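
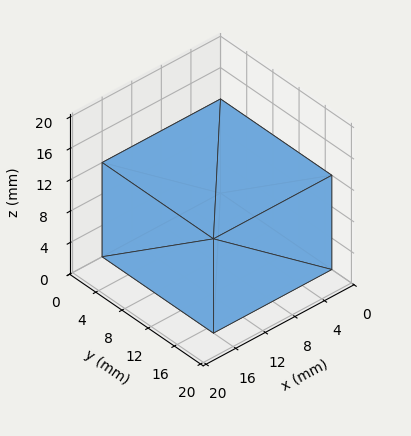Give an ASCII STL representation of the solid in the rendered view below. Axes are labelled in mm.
Reading the render: the shape is a rectangular box, roughly 16 × 17 mm footprint and 12 mm tall (dimensions read to the nearest mm from the axis ticks). For the STL, each face is triangulated and given an outward normal.

solid part
  facet normal 0.0000 0.0000 -1.0000
    outer loop
      vertex 16.0 17.0 0.0
      vertex 16.0 0.0 0.0
      vertex 0.0 0.0 0.0
    endloop
  endfacet
  facet normal 0.0000 0.0000 -1.0000
    outer loop
      vertex 0.0 17.0 0.0
      vertex 16.0 17.0 0.0
      vertex 0.0 0.0 0.0
    endloop
  endfacet
  facet normal 0.0000 0.0000 1.0000
    outer loop
      vertex 0.0 0.0 12.0
      vertex 16.0 0.0 12.0
      vertex 16.0 17.0 12.0
    endloop
  endfacet
  facet normal 0.0000 0.0000 1.0000
    outer loop
      vertex 0.0 0.0 12.0
      vertex 16.0 17.0 12.0
      vertex 0.0 17.0 12.0
    endloop
  endfacet
  facet normal 0.0000 -1.0000 0.0000
    outer loop
      vertex 0.0 0.0 0.0
      vertex 16.0 0.0 0.0
      vertex 16.0 0.0 12.0
    endloop
  endfacet
  facet normal 0.0000 -1.0000 0.0000
    outer loop
      vertex 0.0 0.0 0.0
      vertex 16.0 0.0 12.0
      vertex 0.0 0.0 12.0
    endloop
  endfacet
  facet normal 0.0000 1.0000 0.0000
    outer loop
      vertex 16.0 17.0 12.0
      vertex 16.0 17.0 0.0
      vertex 0.0 17.0 0.0
    endloop
  endfacet
  facet normal 0.0000 1.0000 0.0000
    outer loop
      vertex 0.0 17.0 12.0
      vertex 16.0 17.0 12.0
      vertex 0.0 17.0 0.0
    endloop
  endfacet
  facet normal -1.0000 0.0000 0.0000
    outer loop
      vertex 0.0 17.0 12.0
      vertex 0.0 17.0 0.0
      vertex 0.0 0.0 0.0
    endloop
  endfacet
  facet normal -1.0000 0.0000 0.0000
    outer loop
      vertex 0.0 0.0 12.0
      vertex 0.0 17.0 12.0
      vertex 0.0 0.0 0.0
    endloop
  endfacet
  facet normal 1.0000 0.0000 0.0000
    outer loop
      vertex 16.0 0.0 0.0
      vertex 16.0 17.0 0.0
      vertex 16.0 17.0 12.0
    endloop
  endfacet
  facet normal 1.0000 0.0000 0.0000
    outer loop
      vertex 16.0 0.0 0.0
      vertex 16.0 17.0 12.0
      vertex 16.0 0.0 12.0
    endloop
  endfacet
endsolid part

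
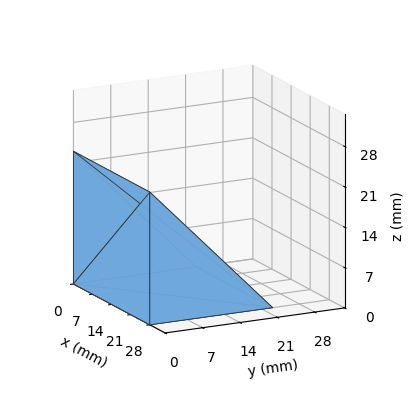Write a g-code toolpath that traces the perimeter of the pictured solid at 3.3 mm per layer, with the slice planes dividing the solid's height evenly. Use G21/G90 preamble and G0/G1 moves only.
Reading the render: the shape is a wedge (ramp): 28 × 23 mm base, rising to 23 mm along the y=0 edge and sloping linearly to z=0 at y=23 (dimensions read to the nearest mm from the axis ticks). For the g-code, the solid's height is divided into equal slices at the stated Δz and each level perimeter traced with G1 moves after a G0 lift.

; perimeter-only toolpath
G21 ; units = mm
G90 ; absolute positioning
G28 ; home
; layer 1
G0 Z3.3
G0 X0.0 Y0.0
G1 X28.0 Y0.0
G1 X28.0 Y19.7
G1 X0.0 Y19.7
G1 X0.0 Y0.0
; layer 2
G0 Z6.6
G0 X0.0 Y0.0
G1 X28.0 Y0.0
G1 X28.0 Y16.4
G1 X0.0 Y16.4
G1 X0.0 Y0.0
; layer 3
G0 Z9.9
G0 X0.0 Y0.0
G1 X28.0 Y0.0
G1 X28.0 Y13.1
G1 X0.0 Y13.1
G1 X0.0 Y0.0
; layer 4
G0 Z13.1
G0 X0.0 Y0.0
G1 X28.0 Y0.0
G1 X28.0 Y9.9
G1 X0.0 Y9.9
G1 X0.0 Y0.0
; layer 5
G0 Z16.4
G0 X0.0 Y0.0
G1 X28.0 Y0.0
G1 X28.0 Y6.6
G1 X0.0 Y6.6
G1 X0.0 Y0.0
; layer 6
G0 Z19.7
G0 X0.0 Y0.0
G1 X28.0 Y0.0
G1 X28.0 Y3.3
G1 X0.0 Y3.3
G1 X0.0 Y0.0
M2 ; end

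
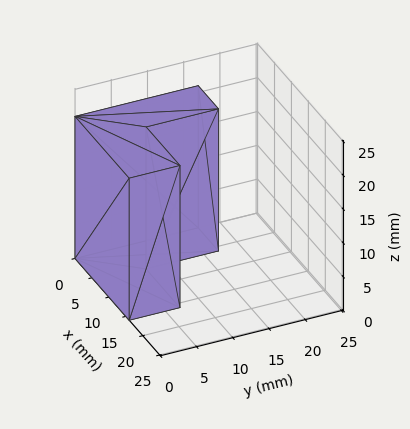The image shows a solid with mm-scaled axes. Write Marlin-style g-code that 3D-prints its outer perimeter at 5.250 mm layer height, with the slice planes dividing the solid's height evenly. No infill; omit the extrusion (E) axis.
Reading the render: the shape is an L-shaped prism: outer 16 × 17 mm, arm thicknesses ≈ 7 mm (horizontal) and 6 mm (vertical), extruded 21 mm in z (dimensions read to the nearest mm from the axis ticks). For the g-code, the solid's height is divided into equal slices at the stated Δz and each level perimeter traced with G1 moves after a G0 lift.

; perimeter-only toolpath
G21 ; units = mm
G90 ; absolute positioning
G28 ; home
; layer 1
G0 Z5.250
G0 X0.000 Y0.000
G1 X16.000 Y0.000
G1 X16.000 Y7.000
G1 X6.000 Y7.000
G1 X6.000 Y17.000
G1 X0.000 Y17.000
G1 X0.000 Y0.000
; layer 2
G0 Z10.500
G0 X0.000 Y0.000
G1 X16.000 Y0.000
G1 X16.000 Y7.000
G1 X6.000 Y7.000
G1 X6.000 Y17.000
G1 X0.000 Y17.000
G1 X0.000 Y0.000
; layer 3
G0 Z15.750
G0 X0.000 Y0.000
G1 X16.000 Y0.000
G1 X16.000 Y7.000
G1 X6.000 Y7.000
G1 X6.000 Y17.000
G1 X0.000 Y17.000
G1 X0.000 Y0.000
; layer 4
G0 Z21.000
G0 X0.000 Y0.000
G1 X16.000 Y0.000
G1 X16.000 Y7.000
G1 X6.000 Y7.000
G1 X6.000 Y17.000
G1 X0.000 Y17.000
G1 X0.000 Y0.000
M2 ; end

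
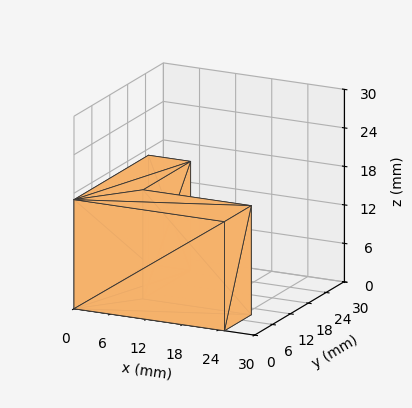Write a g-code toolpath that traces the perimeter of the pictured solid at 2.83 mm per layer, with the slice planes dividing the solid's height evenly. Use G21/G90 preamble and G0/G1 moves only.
Reading the render: the shape is an L-shaped prism: outer 25 × 25 mm, arm thicknesses ≈ 9 mm (horizontal) and 7 mm (vertical), extruded 17 mm in z (dimensions read to the nearest mm from the axis ticks). For the g-code, the solid's height is divided into equal slices at the stated Δz and each level perimeter traced with G1 moves after a G0 lift.

; perimeter-only toolpath
G21 ; units = mm
G90 ; absolute positioning
G28 ; home
; layer 1
G0 Z2.83
G0 X0.00 Y0.00
G1 X25.00 Y0.00
G1 X25.00 Y9.00
G1 X7.00 Y9.00
G1 X7.00 Y25.00
G1 X0.00 Y25.00
G1 X0.00 Y0.00
; layer 2
G0 Z5.67
G0 X0.00 Y0.00
G1 X25.00 Y0.00
G1 X25.00 Y9.00
G1 X7.00 Y9.00
G1 X7.00 Y25.00
G1 X0.00 Y25.00
G1 X0.00 Y0.00
; layer 3
G0 Z8.50
G0 X0.00 Y0.00
G1 X25.00 Y0.00
G1 X25.00 Y9.00
G1 X7.00 Y9.00
G1 X7.00 Y25.00
G1 X0.00 Y25.00
G1 X0.00 Y0.00
; layer 4
G0 Z11.33
G0 X0.00 Y0.00
G1 X25.00 Y0.00
G1 X25.00 Y9.00
G1 X7.00 Y9.00
G1 X7.00 Y25.00
G1 X0.00 Y25.00
G1 X0.00 Y0.00
; layer 5
G0 Z14.17
G0 X0.00 Y0.00
G1 X25.00 Y0.00
G1 X25.00 Y9.00
G1 X7.00 Y9.00
G1 X7.00 Y25.00
G1 X0.00 Y25.00
G1 X0.00 Y0.00
; layer 6
G0 Z17.00
G0 X0.00 Y0.00
G1 X25.00 Y0.00
G1 X25.00 Y9.00
G1 X7.00 Y9.00
G1 X7.00 Y25.00
G1 X0.00 Y25.00
G1 X0.00 Y0.00
M2 ; end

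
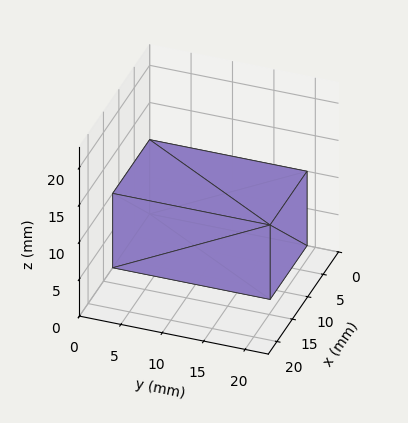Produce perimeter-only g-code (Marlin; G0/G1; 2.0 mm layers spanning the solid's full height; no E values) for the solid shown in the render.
Reading the render: the shape is a rectangular box, roughly 12 × 19 mm footprint and 10 mm tall (dimensions read to the nearest mm from the axis ticks). For the g-code, the solid's height is divided into equal slices at the stated Δz and each level perimeter traced with G1 moves after a G0 lift.

; perimeter-only toolpath
G21 ; units = mm
G90 ; absolute positioning
G28 ; home
; layer 1
G0 Z2.0
G0 X0.0 Y0.0
G1 X12.0 Y0.0
G1 X12.0 Y19.0
G1 X0.0 Y19.0
G1 X0.0 Y0.0
; layer 2
G0 Z4.0
G0 X0.0 Y0.0
G1 X12.0 Y0.0
G1 X12.0 Y19.0
G1 X0.0 Y19.0
G1 X0.0 Y0.0
; layer 3
G0 Z6.0
G0 X0.0 Y0.0
G1 X12.0 Y0.0
G1 X12.0 Y19.0
G1 X0.0 Y19.0
G1 X0.0 Y0.0
; layer 4
G0 Z8.0
G0 X0.0 Y0.0
G1 X12.0 Y0.0
G1 X12.0 Y19.0
G1 X0.0 Y19.0
G1 X0.0 Y0.0
; layer 5
G0 Z10.0
G0 X0.0 Y0.0
G1 X12.0 Y0.0
G1 X12.0 Y19.0
G1 X0.0 Y19.0
G1 X0.0 Y0.0
M2 ; end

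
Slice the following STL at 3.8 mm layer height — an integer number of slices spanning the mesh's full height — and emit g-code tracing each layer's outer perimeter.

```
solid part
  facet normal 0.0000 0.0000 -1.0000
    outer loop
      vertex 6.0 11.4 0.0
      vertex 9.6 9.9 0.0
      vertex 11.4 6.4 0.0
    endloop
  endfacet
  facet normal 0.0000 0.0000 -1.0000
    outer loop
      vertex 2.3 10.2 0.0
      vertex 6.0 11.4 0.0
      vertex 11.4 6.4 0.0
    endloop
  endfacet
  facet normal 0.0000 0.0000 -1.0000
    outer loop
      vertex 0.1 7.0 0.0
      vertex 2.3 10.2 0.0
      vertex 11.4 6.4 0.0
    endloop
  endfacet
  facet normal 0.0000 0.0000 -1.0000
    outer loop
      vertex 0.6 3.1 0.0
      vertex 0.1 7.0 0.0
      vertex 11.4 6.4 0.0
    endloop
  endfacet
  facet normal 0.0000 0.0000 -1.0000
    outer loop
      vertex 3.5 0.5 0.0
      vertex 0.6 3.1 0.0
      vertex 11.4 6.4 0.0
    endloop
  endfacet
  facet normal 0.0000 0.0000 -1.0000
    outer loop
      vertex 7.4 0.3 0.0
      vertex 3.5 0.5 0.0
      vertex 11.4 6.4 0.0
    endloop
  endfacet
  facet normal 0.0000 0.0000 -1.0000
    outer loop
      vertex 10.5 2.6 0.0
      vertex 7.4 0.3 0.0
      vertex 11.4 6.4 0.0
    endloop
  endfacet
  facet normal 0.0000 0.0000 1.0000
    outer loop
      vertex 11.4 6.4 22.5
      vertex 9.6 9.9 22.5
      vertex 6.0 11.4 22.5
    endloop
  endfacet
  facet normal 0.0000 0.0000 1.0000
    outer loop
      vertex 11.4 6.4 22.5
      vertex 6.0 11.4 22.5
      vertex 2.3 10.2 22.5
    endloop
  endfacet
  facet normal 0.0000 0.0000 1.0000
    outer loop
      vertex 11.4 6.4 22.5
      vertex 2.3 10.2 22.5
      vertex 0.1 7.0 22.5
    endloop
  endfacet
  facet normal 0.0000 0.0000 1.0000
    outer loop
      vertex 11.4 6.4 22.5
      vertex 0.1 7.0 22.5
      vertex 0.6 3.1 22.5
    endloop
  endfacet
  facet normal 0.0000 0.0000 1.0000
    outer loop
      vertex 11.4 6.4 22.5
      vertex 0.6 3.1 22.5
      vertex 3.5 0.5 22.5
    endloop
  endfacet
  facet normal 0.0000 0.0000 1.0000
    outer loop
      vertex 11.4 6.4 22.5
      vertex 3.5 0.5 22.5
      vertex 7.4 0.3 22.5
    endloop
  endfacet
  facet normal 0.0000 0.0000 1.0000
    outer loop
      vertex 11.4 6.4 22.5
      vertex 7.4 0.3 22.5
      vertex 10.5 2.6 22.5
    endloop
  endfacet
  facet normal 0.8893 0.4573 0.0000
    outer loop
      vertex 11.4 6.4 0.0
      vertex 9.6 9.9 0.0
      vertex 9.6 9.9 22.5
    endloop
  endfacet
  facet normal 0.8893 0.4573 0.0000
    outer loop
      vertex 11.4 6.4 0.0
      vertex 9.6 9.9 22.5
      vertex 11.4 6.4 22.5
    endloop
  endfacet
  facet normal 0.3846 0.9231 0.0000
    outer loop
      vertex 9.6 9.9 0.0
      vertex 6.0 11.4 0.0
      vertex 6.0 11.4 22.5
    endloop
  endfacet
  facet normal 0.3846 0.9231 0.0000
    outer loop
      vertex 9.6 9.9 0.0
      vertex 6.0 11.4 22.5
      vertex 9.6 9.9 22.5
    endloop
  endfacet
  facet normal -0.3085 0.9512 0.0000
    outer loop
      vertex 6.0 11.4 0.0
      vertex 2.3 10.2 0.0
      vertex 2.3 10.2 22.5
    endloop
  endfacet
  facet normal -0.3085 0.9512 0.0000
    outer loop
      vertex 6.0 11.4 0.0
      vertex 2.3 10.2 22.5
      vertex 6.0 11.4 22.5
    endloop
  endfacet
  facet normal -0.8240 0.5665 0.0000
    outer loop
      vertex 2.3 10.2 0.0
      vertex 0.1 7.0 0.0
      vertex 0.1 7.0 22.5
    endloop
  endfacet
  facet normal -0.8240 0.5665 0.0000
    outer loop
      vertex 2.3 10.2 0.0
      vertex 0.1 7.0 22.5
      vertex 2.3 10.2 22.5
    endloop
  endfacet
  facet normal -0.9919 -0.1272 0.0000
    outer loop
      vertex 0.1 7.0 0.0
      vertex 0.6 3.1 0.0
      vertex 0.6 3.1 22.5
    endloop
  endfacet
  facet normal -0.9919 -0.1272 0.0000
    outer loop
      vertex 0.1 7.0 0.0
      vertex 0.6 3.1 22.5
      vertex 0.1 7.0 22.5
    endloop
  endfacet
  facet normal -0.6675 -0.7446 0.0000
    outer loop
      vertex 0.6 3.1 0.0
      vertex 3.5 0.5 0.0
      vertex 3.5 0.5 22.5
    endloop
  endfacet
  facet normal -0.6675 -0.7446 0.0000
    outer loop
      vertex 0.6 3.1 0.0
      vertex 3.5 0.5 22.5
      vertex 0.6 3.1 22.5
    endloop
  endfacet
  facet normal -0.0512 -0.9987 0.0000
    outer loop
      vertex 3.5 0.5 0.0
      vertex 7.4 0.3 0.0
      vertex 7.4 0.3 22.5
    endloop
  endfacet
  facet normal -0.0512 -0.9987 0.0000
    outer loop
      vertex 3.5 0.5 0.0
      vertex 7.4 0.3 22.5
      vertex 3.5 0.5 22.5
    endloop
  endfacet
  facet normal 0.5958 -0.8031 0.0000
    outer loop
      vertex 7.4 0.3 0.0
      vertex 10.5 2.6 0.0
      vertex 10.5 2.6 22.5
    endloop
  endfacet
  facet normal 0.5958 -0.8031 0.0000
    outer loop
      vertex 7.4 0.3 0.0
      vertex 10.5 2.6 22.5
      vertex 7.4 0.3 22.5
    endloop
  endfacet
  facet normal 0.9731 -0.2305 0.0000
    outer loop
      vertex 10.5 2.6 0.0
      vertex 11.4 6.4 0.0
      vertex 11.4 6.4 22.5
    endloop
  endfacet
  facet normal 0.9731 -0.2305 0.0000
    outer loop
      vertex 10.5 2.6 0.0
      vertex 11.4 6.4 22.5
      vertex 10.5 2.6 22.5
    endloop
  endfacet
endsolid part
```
; perimeter-only toolpath
G21 ; units = mm
G90 ; absolute positioning
G28 ; home
; layer 1
G0 Z3.8
G0 X11.4 Y6.4
G1 X9.6 Y9.9
G1 X6.0 Y11.4
G1 X2.3 Y10.2
G1 X0.1 Y7.0
G1 X0.6 Y3.1
G1 X3.5 Y0.5
G1 X7.4 Y0.3
G1 X10.5 Y2.6
G1 X11.4 Y6.4
; layer 2
G0 Z7.5
G0 X11.4 Y6.4
G1 X9.6 Y9.9
G1 X6.0 Y11.4
G1 X2.3 Y10.2
G1 X0.1 Y7.0
G1 X0.6 Y3.1
G1 X3.5 Y0.5
G1 X7.4 Y0.3
G1 X10.5 Y2.6
G1 X11.4 Y6.4
; layer 3
G0 Z11.2
G0 X11.4 Y6.4
G1 X9.6 Y9.9
G1 X6.0 Y11.4
G1 X2.3 Y10.2
G1 X0.1 Y7.0
G1 X0.6 Y3.1
G1 X3.5 Y0.5
G1 X7.4 Y0.3
G1 X10.5 Y2.6
G1 X11.4 Y6.4
; layer 4
G0 Z15.0
G0 X11.4 Y6.4
G1 X9.6 Y9.9
G1 X6.0 Y11.4
G1 X2.3 Y10.2
G1 X0.1 Y7.0
G1 X0.6 Y3.1
G1 X3.5 Y0.5
G1 X7.4 Y0.3
G1 X10.5 Y2.6
G1 X11.4 Y6.4
; layer 5
G0 Z18.8
G0 X11.4 Y6.4
G1 X9.6 Y9.9
G1 X6.0 Y11.4
G1 X2.3 Y10.2
G1 X0.1 Y7.0
G1 X0.6 Y3.1
G1 X3.5 Y0.5
G1 X7.4 Y0.3
G1 X10.5 Y2.6
G1 X11.4 Y6.4
; layer 6
G0 Z22.5
G0 X11.4 Y6.4
G1 X9.6 Y9.9
G1 X6.0 Y11.4
G1 X2.3 Y10.2
G1 X0.1 Y7.0
G1 X0.6 Y3.1
G1 X3.5 Y0.5
G1 X7.4 Y0.3
G1 X10.5 Y2.6
G1 X11.4 Y6.4
M2 ; end

The solid is a regular 9-sided prism (a cylinder approximated with 9 flat sides), circumscribed radius ≈ 5.7 mm, height ≈ 22.5 mm. Slicing at Δz = 3.8 mm — 6 equal slices spanning the solid's height, so layer i sits at z = i·h/6 — gives 6 non-empty perimeters. Each is a 9-segment closed polygon; G0 lifts to the layer z and rapids to the start vertex, then G1 traces the edges.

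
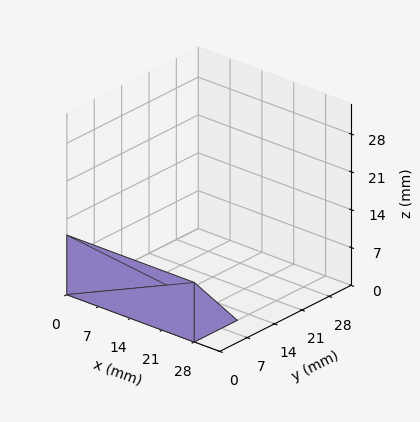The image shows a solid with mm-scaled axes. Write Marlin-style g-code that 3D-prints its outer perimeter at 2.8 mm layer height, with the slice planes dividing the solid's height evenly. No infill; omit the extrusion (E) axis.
Reading the render: the shape is a wedge (ramp): 28 × 11 mm base, rising to 11 mm along the y=0 edge and sloping linearly to z=0 at y=11 (dimensions read to the nearest mm from the axis ticks). For the g-code, the solid's height is divided into equal slices at the stated Δz and each level perimeter traced with G1 moves after a G0 lift.

; perimeter-only toolpath
G21 ; units = mm
G90 ; absolute positioning
G28 ; home
; layer 1
G0 Z2.8
G0 X0.0 Y0.0
G1 X28.0 Y0.0
G1 X28.0 Y8.2
G1 X0.0 Y8.2
G1 X0.0 Y0.0
; layer 2
G0 Z5.5
G0 X0.0 Y0.0
G1 X28.0 Y0.0
G1 X28.0 Y5.5
G1 X0.0 Y5.5
G1 X0.0 Y0.0
; layer 3
G0 Z8.2
G0 X0.0 Y0.0
G1 X28.0 Y0.0
G1 X28.0 Y2.8
G1 X0.0 Y2.8
G1 X0.0 Y0.0
M2 ; end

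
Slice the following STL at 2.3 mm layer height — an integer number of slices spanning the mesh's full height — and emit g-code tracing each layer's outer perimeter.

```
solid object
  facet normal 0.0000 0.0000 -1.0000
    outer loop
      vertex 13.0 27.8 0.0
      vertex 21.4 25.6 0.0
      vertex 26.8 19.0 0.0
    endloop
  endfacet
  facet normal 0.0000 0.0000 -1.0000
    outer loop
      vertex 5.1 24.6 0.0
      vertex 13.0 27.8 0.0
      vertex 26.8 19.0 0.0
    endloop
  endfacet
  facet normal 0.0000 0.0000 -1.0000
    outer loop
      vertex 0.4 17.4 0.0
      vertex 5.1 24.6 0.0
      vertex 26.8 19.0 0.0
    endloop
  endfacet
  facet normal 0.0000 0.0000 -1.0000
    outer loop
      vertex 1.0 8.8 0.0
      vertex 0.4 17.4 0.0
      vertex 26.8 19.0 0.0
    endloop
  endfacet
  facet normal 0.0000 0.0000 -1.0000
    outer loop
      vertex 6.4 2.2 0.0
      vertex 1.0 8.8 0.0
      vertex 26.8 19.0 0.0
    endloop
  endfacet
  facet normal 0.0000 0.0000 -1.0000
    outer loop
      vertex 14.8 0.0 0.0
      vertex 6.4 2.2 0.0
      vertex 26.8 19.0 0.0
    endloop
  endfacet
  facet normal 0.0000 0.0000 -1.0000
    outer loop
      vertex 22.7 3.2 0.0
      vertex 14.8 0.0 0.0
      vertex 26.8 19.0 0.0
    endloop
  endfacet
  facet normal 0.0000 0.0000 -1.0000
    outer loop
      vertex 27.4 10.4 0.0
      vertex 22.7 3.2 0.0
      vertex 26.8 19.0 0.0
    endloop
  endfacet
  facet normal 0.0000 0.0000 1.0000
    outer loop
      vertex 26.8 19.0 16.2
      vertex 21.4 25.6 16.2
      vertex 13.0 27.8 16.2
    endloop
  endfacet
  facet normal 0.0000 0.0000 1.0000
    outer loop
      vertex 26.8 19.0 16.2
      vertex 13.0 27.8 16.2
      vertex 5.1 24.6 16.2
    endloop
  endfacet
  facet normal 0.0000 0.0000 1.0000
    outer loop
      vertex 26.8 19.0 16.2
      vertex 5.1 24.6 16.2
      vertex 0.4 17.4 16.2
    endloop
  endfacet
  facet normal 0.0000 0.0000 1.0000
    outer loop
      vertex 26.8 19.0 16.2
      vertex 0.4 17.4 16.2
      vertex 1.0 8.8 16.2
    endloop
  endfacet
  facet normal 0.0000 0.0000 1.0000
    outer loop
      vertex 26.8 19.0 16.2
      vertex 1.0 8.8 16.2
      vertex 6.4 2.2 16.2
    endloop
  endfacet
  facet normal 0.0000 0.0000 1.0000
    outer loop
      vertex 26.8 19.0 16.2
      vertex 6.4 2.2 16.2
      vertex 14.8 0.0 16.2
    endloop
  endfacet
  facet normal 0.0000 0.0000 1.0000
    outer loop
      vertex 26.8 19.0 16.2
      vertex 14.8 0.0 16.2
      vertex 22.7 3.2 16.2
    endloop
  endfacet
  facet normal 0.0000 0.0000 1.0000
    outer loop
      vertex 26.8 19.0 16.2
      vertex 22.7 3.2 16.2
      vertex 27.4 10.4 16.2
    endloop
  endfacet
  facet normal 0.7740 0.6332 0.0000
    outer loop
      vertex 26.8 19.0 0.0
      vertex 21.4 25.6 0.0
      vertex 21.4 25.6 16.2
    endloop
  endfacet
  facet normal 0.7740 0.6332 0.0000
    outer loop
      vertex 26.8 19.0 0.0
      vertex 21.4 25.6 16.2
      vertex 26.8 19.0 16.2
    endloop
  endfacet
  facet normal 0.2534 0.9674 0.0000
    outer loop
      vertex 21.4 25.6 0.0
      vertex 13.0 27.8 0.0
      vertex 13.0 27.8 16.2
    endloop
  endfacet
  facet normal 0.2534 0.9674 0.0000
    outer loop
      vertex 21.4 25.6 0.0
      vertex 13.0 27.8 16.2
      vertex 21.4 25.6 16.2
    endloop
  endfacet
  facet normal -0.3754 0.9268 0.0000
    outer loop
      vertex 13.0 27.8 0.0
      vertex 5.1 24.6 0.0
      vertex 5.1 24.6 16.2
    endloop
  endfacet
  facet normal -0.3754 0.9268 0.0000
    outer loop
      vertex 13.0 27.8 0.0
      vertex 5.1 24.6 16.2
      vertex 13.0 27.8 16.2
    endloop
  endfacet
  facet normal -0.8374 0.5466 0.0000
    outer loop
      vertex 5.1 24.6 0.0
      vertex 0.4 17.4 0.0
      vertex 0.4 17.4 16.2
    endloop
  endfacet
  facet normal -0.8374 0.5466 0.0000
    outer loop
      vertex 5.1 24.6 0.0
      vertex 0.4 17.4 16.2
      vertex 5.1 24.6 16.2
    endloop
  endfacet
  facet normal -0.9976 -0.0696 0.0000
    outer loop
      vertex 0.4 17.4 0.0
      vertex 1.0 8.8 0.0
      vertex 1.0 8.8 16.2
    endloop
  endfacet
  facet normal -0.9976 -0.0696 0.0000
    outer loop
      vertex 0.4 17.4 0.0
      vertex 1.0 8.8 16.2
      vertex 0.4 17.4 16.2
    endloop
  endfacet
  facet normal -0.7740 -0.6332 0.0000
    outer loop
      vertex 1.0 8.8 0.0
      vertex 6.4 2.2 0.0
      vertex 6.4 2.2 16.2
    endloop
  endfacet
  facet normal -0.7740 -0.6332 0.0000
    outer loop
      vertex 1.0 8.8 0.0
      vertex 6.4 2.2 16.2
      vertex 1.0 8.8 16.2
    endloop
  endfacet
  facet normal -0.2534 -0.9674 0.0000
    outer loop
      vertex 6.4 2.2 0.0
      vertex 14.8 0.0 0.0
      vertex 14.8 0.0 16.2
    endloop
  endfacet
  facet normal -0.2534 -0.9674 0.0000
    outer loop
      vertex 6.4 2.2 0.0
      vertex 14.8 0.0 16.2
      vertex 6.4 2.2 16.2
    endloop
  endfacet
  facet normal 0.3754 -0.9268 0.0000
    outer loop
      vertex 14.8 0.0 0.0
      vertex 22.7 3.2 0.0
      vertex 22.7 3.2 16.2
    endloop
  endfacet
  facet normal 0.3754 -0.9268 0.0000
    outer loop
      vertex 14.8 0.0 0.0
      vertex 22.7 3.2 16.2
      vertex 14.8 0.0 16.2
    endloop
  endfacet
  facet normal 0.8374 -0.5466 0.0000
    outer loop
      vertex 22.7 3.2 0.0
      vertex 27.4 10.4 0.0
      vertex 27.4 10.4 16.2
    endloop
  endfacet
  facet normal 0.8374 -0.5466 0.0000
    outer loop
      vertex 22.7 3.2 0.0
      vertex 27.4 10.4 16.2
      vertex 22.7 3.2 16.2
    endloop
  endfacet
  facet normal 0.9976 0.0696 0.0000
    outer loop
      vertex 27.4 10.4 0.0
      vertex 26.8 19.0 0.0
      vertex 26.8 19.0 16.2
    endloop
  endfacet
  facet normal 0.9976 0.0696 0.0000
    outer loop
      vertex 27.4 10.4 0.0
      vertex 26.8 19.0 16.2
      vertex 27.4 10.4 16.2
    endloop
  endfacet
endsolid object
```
; perimeter-only toolpath
G21 ; units = mm
G90 ; absolute positioning
G28 ; home
; layer 1
G0 Z2.3
G0 X26.8 Y19.0
G1 X21.4 Y25.6
G1 X13.0 Y27.8
G1 X5.1 Y24.6
G1 X0.4 Y17.4
G1 X1.0 Y8.8
G1 X6.4 Y2.2
G1 X14.8 Y0.0
G1 X22.7 Y3.2
G1 X27.4 Y10.4
G1 X26.8 Y19.0
; layer 2
G0 Z4.6
G0 X26.8 Y19.0
G1 X21.4 Y25.6
G1 X13.0 Y27.8
G1 X5.1 Y24.6
G1 X0.4 Y17.4
G1 X1.0 Y8.8
G1 X6.4 Y2.2
G1 X14.8 Y0.0
G1 X22.7 Y3.2
G1 X27.4 Y10.4
G1 X26.8 Y19.0
; layer 3
G0 Z6.9
G0 X26.8 Y19.0
G1 X21.4 Y25.6
G1 X13.0 Y27.8
G1 X5.1 Y24.6
G1 X0.4 Y17.4
G1 X1.0 Y8.8
G1 X6.4 Y2.2
G1 X14.8 Y0.0
G1 X22.7 Y3.2
G1 X27.4 Y10.4
G1 X26.8 Y19.0
; layer 4
G0 Z9.3
G0 X26.8 Y19.0
G1 X21.4 Y25.6
G1 X13.0 Y27.8
G1 X5.1 Y24.6
G1 X0.4 Y17.4
G1 X1.0 Y8.8
G1 X6.4 Y2.2
G1 X14.8 Y0.0
G1 X22.7 Y3.2
G1 X27.4 Y10.4
G1 X26.8 Y19.0
; layer 5
G0 Z11.6
G0 X26.8 Y19.0
G1 X21.4 Y25.6
G1 X13.0 Y27.8
G1 X5.1 Y24.6
G1 X0.4 Y17.4
G1 X1.0 Y8.8
G1 X6.4 Y2.2
G1 X14.8 Y0.0
G1 X22.7 Y3.2
G1 X27.4 Y10.4
G1 X26.8 Y19.0
; layer 6
G0 Z13.9
G0 X26.8 Y19.0
G1 X21.4 Y25.6
G1 X13.0 Y27.8
G1 X5.1 Y24.6
G1 X0.4 Y17.4
G1 X1.0 Y8.8
G1 X6.4 Y2.2
G1 X14.8 Y0.0
G1 X22.7 Y3.2
G1 X27.4 Y10.4
G1 X26.8 Y19.0
; layer 7
G0 Z16.2
G0 X26.8 Y19.0
G1 X21.4 Y25.6
G1 X13.0 Y27.8
G1 X5.1 Y24.6
G1 X0.4 Y17.4
G1 X1.0 Y8.8
G1 X6.4 Y2.2
G1 X14.8 Y0.0
G1 X22.7 Y3.2
G1 X27.4 Y10.4
G1 X26.8 Y19.0
M2 ; end

The solid is a regular 10-sided prism (a cylinder approximated with 10 flat sides), circumscribed radius ≈ 13.9 mm, height ≈ 16.2 mm. Slicing at Δz = 2.3 mm — 7 equal slices spanning the solid's height, so layer i sits at z = i·h/7 — gives 7 non-empty perimeters. Each is a 10-segment closed polygon; G0 lifts to the layer z and rapids to the start vertex, then G1 traces the edges.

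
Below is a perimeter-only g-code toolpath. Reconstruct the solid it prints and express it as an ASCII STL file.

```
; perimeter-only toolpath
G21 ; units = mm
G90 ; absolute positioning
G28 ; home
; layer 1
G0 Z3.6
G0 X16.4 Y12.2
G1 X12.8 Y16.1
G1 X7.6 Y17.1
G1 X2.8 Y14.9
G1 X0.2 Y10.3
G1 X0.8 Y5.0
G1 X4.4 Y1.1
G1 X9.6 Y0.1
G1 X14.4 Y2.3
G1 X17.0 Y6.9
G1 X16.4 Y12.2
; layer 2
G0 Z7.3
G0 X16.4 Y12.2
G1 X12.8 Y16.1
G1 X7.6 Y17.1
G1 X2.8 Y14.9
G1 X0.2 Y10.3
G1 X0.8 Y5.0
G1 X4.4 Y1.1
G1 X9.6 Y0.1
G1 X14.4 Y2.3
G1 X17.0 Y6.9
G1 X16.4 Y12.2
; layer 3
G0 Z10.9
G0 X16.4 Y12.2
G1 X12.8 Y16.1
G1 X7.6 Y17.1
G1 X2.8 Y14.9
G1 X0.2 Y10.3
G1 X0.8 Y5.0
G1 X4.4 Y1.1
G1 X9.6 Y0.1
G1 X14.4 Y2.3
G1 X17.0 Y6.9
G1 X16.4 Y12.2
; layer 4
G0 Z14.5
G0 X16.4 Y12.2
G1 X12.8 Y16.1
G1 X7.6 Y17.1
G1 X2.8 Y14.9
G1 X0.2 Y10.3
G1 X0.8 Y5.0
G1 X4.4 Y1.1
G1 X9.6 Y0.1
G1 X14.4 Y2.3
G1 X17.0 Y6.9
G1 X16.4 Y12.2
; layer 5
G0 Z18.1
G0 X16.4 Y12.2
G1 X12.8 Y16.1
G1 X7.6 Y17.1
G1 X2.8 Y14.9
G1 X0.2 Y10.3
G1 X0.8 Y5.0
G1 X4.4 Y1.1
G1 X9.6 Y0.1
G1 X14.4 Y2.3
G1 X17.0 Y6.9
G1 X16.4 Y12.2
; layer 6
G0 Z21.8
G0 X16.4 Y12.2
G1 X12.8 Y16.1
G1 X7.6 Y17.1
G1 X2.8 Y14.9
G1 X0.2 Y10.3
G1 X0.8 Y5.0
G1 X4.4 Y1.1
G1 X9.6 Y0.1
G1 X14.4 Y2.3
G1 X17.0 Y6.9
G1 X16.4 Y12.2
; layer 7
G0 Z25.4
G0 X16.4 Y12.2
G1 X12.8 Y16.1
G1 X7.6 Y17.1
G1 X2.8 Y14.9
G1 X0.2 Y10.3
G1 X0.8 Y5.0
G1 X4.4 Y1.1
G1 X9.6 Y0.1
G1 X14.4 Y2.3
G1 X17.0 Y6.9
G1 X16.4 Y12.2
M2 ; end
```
solid part
  facet normal 0.0000 0.0000 -1.0000
    outer loop
      vertex 7.6 17.1 0.0
      vertex 12.8 16.1 0.0
      vertex 16.4 12.2 0.0
    endloop
  endfacet
  facet normal 0.0000 0.0000 -1.0000
    outer loop
      vertex 2.8 14.9 0.0
      vertex 7.6 17.1 0.0
      vertex 16.4 12.2 0.0
    endloop
  endfacet
  facet normal 0.0000 0.0000 -1.0000
    outer loop
      vertex 0.2 10.3 0.0
      vertex 2.8 14.9 0.0
      vertex 16.4 12.2 0.0
    endloop
  endfacet
  facet normal 0.0000 0.0000 -1.0000
    outer loop
      vertex 0.8 5.0 0.0
      vertex 0.2 10.3 0.0
      vertex 16.4 12.2 0.0
    endloop
  endfacet
  facet normal 0.0000 0.0000 -1.0000
    outer loop
      vertex 4.4 1.1 0.0
      vertex 0.8 5.0 0.0
      vertex 16.4 12.2 0.0
    endloop
  endfacet
  facet normal 0.0000 0.0000 -1.0000
    outer loop
      vertex 9.6 0.1 0.0
      vertex 4.4 1.1 0.0
      vertex 16.4 12.2 0.0
    endloop
  endfacet
  facet normal 0.0000 0.0000 -1.0000
    outer loop
      vertex 14.4 2.3 0.0
      vertex 9.6 0.1 0.0
      vertex 16.4 12.2 0.0
    endloop
  endfacet
  facet normal 0.0000 0.0000 -1.0000
    outer loop
      vertex 17.0 6.9 0.0
      vertex 14.4 2.3 0.0
      vertex 16.4 12.2 0.0
    endloop
  endfacet
  facet normal 0.0000 0.0000 1.0000
    outer loop
      vertex 16.4 12.2 25.4
      vertex 12.8 16.1 25.4
      vertex 7.6 17.1 25.4
    endloop
  endfacet
  facet normal 0.0000 0.0000 1.0000
    outer loop
      vertex 16.4 12.2 25.4
      vertex 7.6 17.1 25.4
      vertex 2.8 14.9 25.4
    endloop
  endfacet
  facet normal 0.0000 0.0000 1.0000
    outer loop
      vertex 16.4 12.2 25.4
      vertex 2.8 14.9 25.4
      vertex 0.2 10.3 25.4
    endloop
  endfacet
  facet normal 0.0000 0.0000 1.0000
    outer loop
      vertex 16.4 12.2 25.4
      vertex 0.2 10.3 25.4
      vertex 0.8 5.0 25.4
    endloop
  endfacet
  facet normal 0.0000 0.0000 1.0000
    outer loop
      vertex 16.4 12.2 25.4
      vertex 0.8 5.0 25.4
      vertex 4.4 1.1 25.4
    endloop
  endfacet
  facet normal 0.0000 0.0000 1.0000
    outer loop
      vertex 16.4 12.2 25.4
      vertex 4.4 1.1 25.4
      vertex 9.6 0.1 25.4
    endloop
  endfacet
  facet normal 0.0000 0.0000 1.0000
    outer loop
      vertex 16.4 12.2 25.4
      vertex 9.6 0.1 25.4
      vertex 14.4 2.3 25.4
    endloop
  endfacet
  facet normal 0.0000 0.0000 1.0000
    outer loop
      vertex 16.4 12.2 25.4
      vertex 14.4 2.3 25.4
      vertex 17.0 6.9 25.4
    endloop
  endfacet
  facet normal 0.7348 0.6783 0.0000
    outer loop
      vertex 16.4 12.2 0.0
      vertex 12.8 16.1 0.0
      vertex 12.8 16.1 25.4
    endloop
  endfacet
  facet normal 0.7348 0.6783 0.0000
    outer loop
      vertex 16.4 12.2 0.0
      vertex 12.8 16.1 25.4
      vertex 16.4 12.2 25.4
    endloop
  endfacet
  facet normal 0.1888 0.9820 0.0000
    outer loop
      vertex 12.8 16.1 0.0
      vertex 7.6 17.1 0.0
      vertex 7.6 17.1 25.4
    endloop
  endfacet
  facet normal 0.1888 0.9820 0.0000
    outer loop
      vertex 12.8 16.1 0.0
      vertex 7.6 17.1 25.4
      vertex 12.8 16.1 25.4
    endloop
  endfacet
  facet normal -0.4167 0.9091 0.0000
    outer loop
      vertex 7.6 17.1 0.0
      vertex 2.8 14.9 0.0
      vertex 2.8 14.9 25.4
    endloop
  endfacet
  facet normal -0.4167 0.9091 0.0000
    outer loop
      vertex 7.6 17.1 0.0
      vertex 2.8 14.9 25.4
      vertex 7.6 17.1 25.4
    endloop
  endfacet
  facet normal -0.8706 0.4921 0.0000
    outer loop
      vertex 2.8 14.9 0.0
      vertex 0.2 10.3 0.0
      vertex 0.2 10.3 25.4
    endloop
  endfacet
  facet normal -0.8706 0.4921 0.0000
    outer loop
      vertex 2.8 14.9 0.0
      vertex 0.2 10.3 25.4
      vertex 2.8 14.9 25.4
    endloop
  endfacet
  facet normal -0.9937 -0.1125 0.0000
    outer loop
      vertex 0.2 10.3 0.0
      vertex 0.8 5.0 0.0
      vertex 0.8 5.0 25.4
    endloop
  endfacet
  facet normal -0.9937 -0.1125 0.0000
    outer loop
      vertex 0.2 10.3 0.0
      vertex 0.8 5.0 25.4
      vertex 0.2 10.3 25.4
    endloop
  endfacet
  facet normal -0.7348 -0.6783 0.0000
    outer loop
      vertex 0.8 5.0 0.0
      vertex 4.4 1.1 0.0
      vertex 4.4 1.1 25.4
    endloop
  endfacet
  facet normal -0.7348 -0.6783 0.0000
    outer loop
      vertex 0.8 5.0 0.0
      vertex 4.4 1.1 25.4
      vertex 0.8 5.0 25.4
    endloop
  endfacet
  facet normal -0.1888 -0.9820 0.0000
    outer loop
      vertex 4.4 1.1 0.0
      vertex 9.6 0.1 0.0
      vertex 9.6 0.1 25.4
    endloop
  endfacet
  facet normal -0.1888 -0.9820 0.0000
    outer loop
      vertex 4.4 1.1 0.0
      vertex 9.6 0.1 25.4
      vertex 4.4 1.1 25.4
    endloop
  endfacet
  facet normal 0.4167 -0.9091 0.0000
    outer loop
      vertex 9.6 0.1 0.0
      vertex 14.4 2.3 0.0
      vertex 14.4 2.3 25.4
    endloop
  endfacet
  facet normal 0.4167 -0.9091 0.0000
    outer loop
      vertex 9.6 0.1 0.0
      vertex 14.4 2.3 25.4
      vertex 9.6 0.1 25.4
    endloop
  endfacet
  facet normal 0.8706 -0.4921 0.0000
    outer loop
      vertex 14.4 2.3 0.0
      vertex 17.0 6.9 0.0
      vertex 17.0 6.9 25.4
    endloop
  endfacet
  facet normal 0.8706 -0.4921 0.0000
    outer loop
      vertex 14.4 2.3 0.0
      vertex 17.0 6.9 25.4
      vertex 14.4 2.3 25.4
    endloop
  endfacet
  facet normal 0.9937 0.1125 0.0000
    outer loop
      vertex 17.0 6.9 0.0
      vertex 16.4 12.2 0.0
      vertex 16.4 12.2 25.4
    endloop
  endfacet
  facet normal 0.9937 0.1125 0.0000
    outer loop
      vertex 17.0 6.9 0.0
      vertex 16.4 12.2 25.4
      vertex 17.0 6.9 25.4
    endloop
  endfacet
endsolid part

The G0 Z moves step by Δz≈3.6 mm. Every layer's G1 loop is the same polygon, so the solid is a straight extrusion of it from z=0 to z≈25.4. Closing with flat bottom and top caps and triangulating gives 36 facets — a regular 10-sided prism (a cylinder approximated with 10 flat sides), circumscribed radius ≈ 8.6 mm, height ≈ 25.4 mm.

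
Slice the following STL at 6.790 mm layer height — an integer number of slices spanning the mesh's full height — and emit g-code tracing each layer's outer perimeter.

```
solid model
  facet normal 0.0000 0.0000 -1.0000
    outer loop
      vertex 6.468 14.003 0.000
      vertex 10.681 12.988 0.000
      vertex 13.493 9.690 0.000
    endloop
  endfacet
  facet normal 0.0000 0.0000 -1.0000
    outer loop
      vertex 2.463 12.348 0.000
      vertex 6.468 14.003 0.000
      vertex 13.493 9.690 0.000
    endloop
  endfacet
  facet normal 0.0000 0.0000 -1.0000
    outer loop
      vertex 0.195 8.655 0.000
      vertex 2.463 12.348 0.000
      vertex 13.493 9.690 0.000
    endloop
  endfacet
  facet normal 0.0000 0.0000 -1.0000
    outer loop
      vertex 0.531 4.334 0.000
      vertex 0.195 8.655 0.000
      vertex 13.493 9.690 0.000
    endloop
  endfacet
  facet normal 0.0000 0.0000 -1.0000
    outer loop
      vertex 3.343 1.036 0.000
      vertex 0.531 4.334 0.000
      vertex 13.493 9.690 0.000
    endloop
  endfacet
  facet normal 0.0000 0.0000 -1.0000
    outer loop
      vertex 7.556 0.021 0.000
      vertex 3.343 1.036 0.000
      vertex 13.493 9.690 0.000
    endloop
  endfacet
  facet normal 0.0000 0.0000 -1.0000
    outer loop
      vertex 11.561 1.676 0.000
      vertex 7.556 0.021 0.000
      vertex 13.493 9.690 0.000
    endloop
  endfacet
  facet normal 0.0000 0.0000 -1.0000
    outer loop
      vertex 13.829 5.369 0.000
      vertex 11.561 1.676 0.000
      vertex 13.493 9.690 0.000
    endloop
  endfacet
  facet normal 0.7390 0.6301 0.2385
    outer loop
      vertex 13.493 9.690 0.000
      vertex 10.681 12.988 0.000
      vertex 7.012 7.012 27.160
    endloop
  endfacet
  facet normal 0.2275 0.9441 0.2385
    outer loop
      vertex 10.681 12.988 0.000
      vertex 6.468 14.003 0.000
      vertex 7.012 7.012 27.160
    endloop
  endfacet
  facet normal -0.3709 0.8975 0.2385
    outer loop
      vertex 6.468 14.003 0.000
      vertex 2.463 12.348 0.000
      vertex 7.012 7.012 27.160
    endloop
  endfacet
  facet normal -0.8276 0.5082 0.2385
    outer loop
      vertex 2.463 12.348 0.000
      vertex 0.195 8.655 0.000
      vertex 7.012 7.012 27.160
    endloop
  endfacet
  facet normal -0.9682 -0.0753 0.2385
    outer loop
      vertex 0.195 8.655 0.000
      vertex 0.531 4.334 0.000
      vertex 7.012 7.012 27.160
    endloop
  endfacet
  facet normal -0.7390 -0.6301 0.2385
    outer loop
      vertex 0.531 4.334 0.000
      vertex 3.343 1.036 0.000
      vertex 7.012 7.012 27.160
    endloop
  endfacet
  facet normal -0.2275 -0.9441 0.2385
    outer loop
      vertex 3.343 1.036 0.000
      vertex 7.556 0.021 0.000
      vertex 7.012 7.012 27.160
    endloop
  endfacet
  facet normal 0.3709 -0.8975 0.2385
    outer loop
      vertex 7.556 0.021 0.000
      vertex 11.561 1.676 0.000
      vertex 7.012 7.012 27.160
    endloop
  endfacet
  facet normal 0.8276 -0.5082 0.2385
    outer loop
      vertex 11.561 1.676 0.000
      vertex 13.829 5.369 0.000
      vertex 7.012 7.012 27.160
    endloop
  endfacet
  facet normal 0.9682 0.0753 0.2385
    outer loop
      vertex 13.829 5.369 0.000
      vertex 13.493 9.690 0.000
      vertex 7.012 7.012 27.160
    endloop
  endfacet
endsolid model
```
; perimeter-only toolpath
G21 ; units = mm
G90 ; absolute positioning
G28 ; home
; layer 1
G0 Z6.790
G0 X11.873 Y9.021
G1 X9.764 Y11.494
G1 X6.604 Y12.255
G1 X3.600 Y11.014
G1 X1.899 Y8.244
G1 X2.151 Y5.003
G1 X4.260 Y2.530
G1 X7.420 Y1.769
G1 X10.424 Y3.010
G1 X12.125 Y5.780
G1 X11.873 Y9.021
; layer 2
G0 Z13.580
G0 X10.252 Y8.351
G1 X8.846 Y10.000
G1 X6.740 Y10.508
G1 X4.737 Y9.680
G1 X3.603 Y7.833
G1 X3.771 Y5.673
G1 X5.178 Y4.024
G1 X7.284 Y3.516
G1 X9.287 Y4.344
G1 X10.421 Y6.191
G1 X10.252 Y8.351
; layer 3
G0 Z20.370
G0 X8.632 Y7.681
G1 X7.929 Y8.506
G1 X6.876 Y8.760
G1 X5.875 Y8.346
G1 X5.308 Y7.423
G1 X5.392 Y6.342
G1 X6.095 Y5.518
G1 X7.148 Y5.264
G1 X8.149 Y5.678
G1 X8.716 Y6.601
G1 X8.632 Y7.681
M2 ; end

The solid is a regular 10-sided pyramid, base circumscribed radius ≈ 7.01 mm, apex at z ≈ 27.2 mm. Slicing at Δz = 6.790 mm — 4 equal slices spanning the solid's height, so layer i sits at z = i·h/4 — gives 3 non-empty perimeters. Each is a 10-segment closed polygon; G0 lifts to the layer z and rapids to the start vertex, then G1 traces the edges. The cross-section shrinks linearly with z (the slice at the apex is degenerate and omitted).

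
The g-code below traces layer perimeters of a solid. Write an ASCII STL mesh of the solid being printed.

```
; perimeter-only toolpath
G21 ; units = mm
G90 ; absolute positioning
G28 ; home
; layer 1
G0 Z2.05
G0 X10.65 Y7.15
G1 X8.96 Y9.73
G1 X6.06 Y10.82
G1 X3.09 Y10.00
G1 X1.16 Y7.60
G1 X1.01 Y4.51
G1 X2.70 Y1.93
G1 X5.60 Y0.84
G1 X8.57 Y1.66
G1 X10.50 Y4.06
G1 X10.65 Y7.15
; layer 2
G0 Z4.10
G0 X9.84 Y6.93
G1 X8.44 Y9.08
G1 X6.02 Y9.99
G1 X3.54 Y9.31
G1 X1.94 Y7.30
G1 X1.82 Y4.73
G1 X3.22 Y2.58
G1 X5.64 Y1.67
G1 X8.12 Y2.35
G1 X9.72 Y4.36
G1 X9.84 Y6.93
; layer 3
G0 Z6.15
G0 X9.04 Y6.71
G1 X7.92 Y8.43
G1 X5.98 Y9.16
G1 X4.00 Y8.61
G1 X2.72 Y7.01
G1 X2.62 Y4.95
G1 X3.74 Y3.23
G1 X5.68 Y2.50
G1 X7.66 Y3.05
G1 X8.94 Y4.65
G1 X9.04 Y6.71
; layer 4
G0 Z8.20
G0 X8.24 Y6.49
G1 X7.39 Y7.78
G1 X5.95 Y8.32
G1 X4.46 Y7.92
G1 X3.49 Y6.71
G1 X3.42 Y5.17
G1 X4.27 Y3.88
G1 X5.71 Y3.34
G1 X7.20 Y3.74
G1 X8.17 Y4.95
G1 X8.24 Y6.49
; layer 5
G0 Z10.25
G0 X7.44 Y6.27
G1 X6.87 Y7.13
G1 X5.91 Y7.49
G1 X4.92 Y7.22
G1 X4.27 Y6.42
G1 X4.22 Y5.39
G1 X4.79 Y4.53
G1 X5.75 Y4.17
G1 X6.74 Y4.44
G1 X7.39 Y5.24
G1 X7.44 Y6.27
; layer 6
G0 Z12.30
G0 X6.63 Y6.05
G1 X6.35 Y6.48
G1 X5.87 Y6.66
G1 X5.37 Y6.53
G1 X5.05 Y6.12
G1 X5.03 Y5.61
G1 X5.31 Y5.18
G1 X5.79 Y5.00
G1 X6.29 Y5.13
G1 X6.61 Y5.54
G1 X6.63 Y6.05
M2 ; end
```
solid part
  facet normal 0.0000 0.0000 -1.0000
    outer loop
      vertex 6.10 11.65 0.00
      vertex 9.48 10.38 0.00
      vertex 11.45 7.37 0.00
    endloop
  endfacet
  facet normal 0.0000 0.0000 -1.0000
    outer loop
      vertex 2.63 10.70 0.00
      vertex 6.10 11.65 0.00
      vertex 11.45 7.37 0.00
    endloop
  endfacet
  facet normal 0.0000 0.0000 -1.0000
    outer loop
      vertex 0.38 7.89 0.00
      vertex 2.63 10.70 0.00
      vertex 11.45 7.37 0.00
    endloop
  endfacet
  facet normal 0.0000 0.0000 -1.0000
    outer loop
      vertex 0.21 4.29 0.00
      vertex 0.38 7.89 0.00
      vertex 11.45 7.37 0.00
    endloop
  endfacet
  facet normal 0.0000 0.0000 -1.0000
    outer loop
      vertex 2.18 1.28 0.00
      vertex 0.21 4.29 0.00
      vertex 11.45 7.37 0.00
    endloop
  endfacet
  facet normal 0.0000 0.0000 -1.0000
    outer loop
      vertex 5.56 0.01 0.00
      vertex 2.18 1.28 0.00
      vertex 11.45 7.37 0.00
    endloop
  endfacet
  facet normal 0.0000 0.0000 -1.0000
    outer loop
      vertex 9.03 0.96 0.00
      vertex 5.56 0.01 0.00
      vertex 11.45 7.37 0.00
    endloop
  endfacet
  facet normal 0.0000 0.0000 -1.0000
    outer loop
      vertex 11.28 3.77 0.00
      vertex 9.03 0.96 0.00
      vertex 11.45 7.37 0.00
    endloop
  endfacet
  facet normal 0.7805 0.5108 0.3605
    outer loop
      vertex 11.45 7.37 0.00
      vertex 9.48 10.38 0.00
      vertex 5.83 5.83 14.35
    endloop
  endfacet
  facet normal 0.3281 0.8732 0.3603
    outer loop
      vertex 9.48 10.38 0.00
      vertex 6.10 11.65 0.00
      vertex 5.83 5.83 14.35
    endloop
  endfacet
  facet normal -0.2463 0.8997 0.3603
    outer loop
      vertex 6.10 11.65 0.00
      vertex 2.63 10.70 0.00
      vertex 5.83 5.83 14.35
    endloop
  endfacet
  facet normal -0.7282 0.5831 0.3603
    outer loop
      vertex 2.63 10.70 0.00
      vertex 0.38 7.89 0.00
      vertex 5.83 5.83 14.35
    endloop
  endfacet
  facet normal -0.9318 0.0440 0.3602
    outer loop
      vertex 0.38 7.89 0.00
      vertex 0.21 4.29 0.00
      vertex 5.83 5.83 14.35
    endloop
  endfacet
  facet normal -0.7805 -0.5108 0.3605
    outer loop
      vertex 0.21 4.29 0.00
      vertex 2.18 1.28 0.00
      vertex 5.83 5.83 14.35
    endloop
  endfacet
  facet normal -0.3281 -0.8732 0.3603
    outer loop
      vertex 2.18 1.28 0.00
      vertex 5.56 0.01 0.00
      vertex 5.83 5.83 14.35
    endloop
  endfacet
  facet normal 0.2463 -0.8997 0.3603
    outer loop
      vertex 5.56 0.01 0.00
      vertex 9.03 0.96 0.00
      vertex 5.83 5.83 14.35
    endloop
  endfacet
  facet normal 0.7282 -0.5831 0.3603
    outer loop
      vertex 9.03 0.96 0.00
      vertex 11.28 3.77 0.00
      vertex 5.83 5.83 14.35
    endloop
  endfacet
  facet normal 0.9318 -0.0440 0.3602
    outer loop
      vertex 11.28 3.77 0.00
      vertex 11.45 7.37 0.00
      vertex 5.83 5.83 14.35
    endloop
  endfacet
endsolid part

The G0 Z moves step by Δz≈2.05 mm. The G1 loops shrink linearly with z, so the solid tapers from its base footprint up to z≈14.3. Closing with a flat bottom cap and the tapered top and triangulating gives 18 facets — a regular 10-sided pyramid, base circumscribed radius ≈ 5.83 mm, apex at z ≈ 14.3 mm.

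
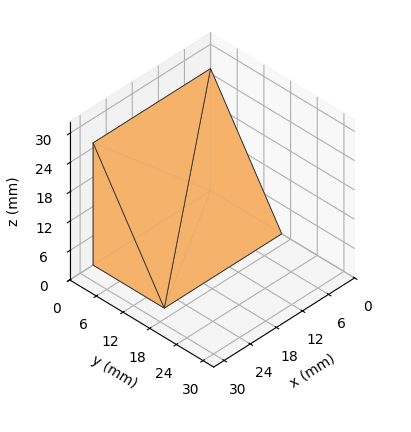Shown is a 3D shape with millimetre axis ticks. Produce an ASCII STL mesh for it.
Reading the render: the shape is a wedge (ramp): 27 × 16 mm base, rising to 25 mm along the y=0 edge and sloping linearly to z=0 at y=16 (dimensions read to the nearest mm from the axis ticks). For the STL, each face is triangulated and given an outward normal.

solid part
  facet normal 0.0000 0.0000 -1.0000
    outer loop
      vertex 27.0 16.0 0.0
      vertex 27.0 0.0 0.0
      vertex 0.0 0.0 0.0
    endloop
  endfacet
  facet normal 0.0000 0.0000 -1.0000
    outer loop
      vertex 0.0 16.0 0.0
      vertex 27.0 16.0 0.0
      vertex 0.0 0.0 0.0
    endloop
  endfacet
  facet normal 0.0000 -1.0000 0.0000
    outer loop
      vertex 0.0 0.0 0.0
      vertex 27.0 0.0 0.0
      vertex 27.0 0.0 25.0
    endloop
  endfacet
  facet normal 0.0000 -1.0000 0.0000
    outer loop
      vertex 0.0 0.0 0.0
      vertex 27.0 0.0 25.0
      vertex 0.0 0.0 25.0
    endloop
  endfacet
  facet normal 0.0000 0.8423 0.5391
    outer loop
      vertex 0.0 0.0 25.0
      vertex 27.0 0.0 25.0
      vertex 27.0 16.0 0.0
    endloop
  endfacet
  facet normal 0.0000 0.8423 0.5391
    outer loop
      vertex 0.0 0.0 25.0
      vertex 27.0 16.0 0.0
      vertex 0.0 16.0 0.0
    endloop
  endfacet
  facet normal -1.0000 0.0000 0.0000
    outer loop
      vertex 0.0 0.0 25.0
      vertex 0.0 16.0 0.0
      vertex 0.0 0.0 0.0
    endloop
  endfacet
  facet normal 1.0000 0.0000 0.0000
    outer loop
      vertex 27.0 0.0 0.0
      vertex 27.0 16.0 0.0
      vertex 27.0 0.0 25.0
    endloop
  endfacet
endsolid part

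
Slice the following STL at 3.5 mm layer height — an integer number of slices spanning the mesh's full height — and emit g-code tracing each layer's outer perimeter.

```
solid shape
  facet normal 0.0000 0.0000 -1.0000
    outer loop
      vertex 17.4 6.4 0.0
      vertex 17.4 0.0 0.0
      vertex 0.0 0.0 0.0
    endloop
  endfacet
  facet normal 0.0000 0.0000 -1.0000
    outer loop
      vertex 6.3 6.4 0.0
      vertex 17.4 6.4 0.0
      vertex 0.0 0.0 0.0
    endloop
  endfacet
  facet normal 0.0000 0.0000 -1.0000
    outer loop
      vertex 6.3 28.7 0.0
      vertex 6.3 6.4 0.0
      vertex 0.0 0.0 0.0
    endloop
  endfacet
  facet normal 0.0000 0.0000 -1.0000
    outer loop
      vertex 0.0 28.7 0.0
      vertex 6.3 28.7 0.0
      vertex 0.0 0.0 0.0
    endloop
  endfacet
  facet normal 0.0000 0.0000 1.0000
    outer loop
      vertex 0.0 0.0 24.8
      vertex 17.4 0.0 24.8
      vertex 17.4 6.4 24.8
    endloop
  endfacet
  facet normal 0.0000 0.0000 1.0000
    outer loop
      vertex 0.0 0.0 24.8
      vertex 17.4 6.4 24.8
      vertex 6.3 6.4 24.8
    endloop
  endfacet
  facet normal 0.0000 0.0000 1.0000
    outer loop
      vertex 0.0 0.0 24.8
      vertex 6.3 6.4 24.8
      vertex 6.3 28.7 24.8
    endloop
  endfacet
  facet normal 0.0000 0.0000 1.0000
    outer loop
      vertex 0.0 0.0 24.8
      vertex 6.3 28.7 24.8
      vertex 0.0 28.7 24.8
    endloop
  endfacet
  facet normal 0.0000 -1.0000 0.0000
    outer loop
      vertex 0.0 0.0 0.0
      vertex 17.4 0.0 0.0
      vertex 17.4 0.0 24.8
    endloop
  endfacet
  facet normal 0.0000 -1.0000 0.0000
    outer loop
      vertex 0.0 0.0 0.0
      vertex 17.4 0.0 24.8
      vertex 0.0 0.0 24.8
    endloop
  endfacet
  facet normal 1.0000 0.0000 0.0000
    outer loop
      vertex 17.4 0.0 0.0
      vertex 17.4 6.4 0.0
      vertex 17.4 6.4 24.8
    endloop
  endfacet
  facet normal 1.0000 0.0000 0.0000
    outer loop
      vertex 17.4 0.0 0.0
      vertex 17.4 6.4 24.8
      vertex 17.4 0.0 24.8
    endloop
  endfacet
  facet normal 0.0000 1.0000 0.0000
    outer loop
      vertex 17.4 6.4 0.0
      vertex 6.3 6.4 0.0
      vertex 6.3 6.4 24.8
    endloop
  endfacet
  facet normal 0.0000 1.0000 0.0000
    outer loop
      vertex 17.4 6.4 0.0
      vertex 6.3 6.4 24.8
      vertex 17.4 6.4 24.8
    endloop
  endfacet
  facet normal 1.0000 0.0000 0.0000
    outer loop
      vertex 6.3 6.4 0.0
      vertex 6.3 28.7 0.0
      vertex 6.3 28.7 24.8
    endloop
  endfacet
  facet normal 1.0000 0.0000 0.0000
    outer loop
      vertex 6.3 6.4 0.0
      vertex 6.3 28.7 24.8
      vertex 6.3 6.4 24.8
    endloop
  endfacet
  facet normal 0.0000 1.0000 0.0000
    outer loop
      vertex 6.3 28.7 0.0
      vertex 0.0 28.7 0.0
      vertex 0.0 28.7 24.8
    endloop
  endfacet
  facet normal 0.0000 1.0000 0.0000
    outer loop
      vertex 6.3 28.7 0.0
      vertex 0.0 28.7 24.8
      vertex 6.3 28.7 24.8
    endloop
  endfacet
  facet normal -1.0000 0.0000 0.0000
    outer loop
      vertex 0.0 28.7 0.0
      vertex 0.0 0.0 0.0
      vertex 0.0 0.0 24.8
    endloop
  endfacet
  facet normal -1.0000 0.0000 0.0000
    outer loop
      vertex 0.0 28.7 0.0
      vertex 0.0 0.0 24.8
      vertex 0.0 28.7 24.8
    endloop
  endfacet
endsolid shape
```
; perimeter-only toolpath
G21 ; units = mm
G90 ; absolute positioning
G28 ; home
; layer 1
G0 Z3.5
G0 X0.0 Y0.0
G1 X17.4 Y0.0
G1 X17.4 Y6.4
G1 X6.3 Y6.4
G1 X6.3 Y28.7
G1 X0.0 Y28.7
G1 X0.0 Y0.0
; layer 2
G0 Z7.1
G0 X0.0 Y0.0
G1 X17.4 Y0.0
G1 X17.4 Y6.4
G1 X6.3 Y6.4
G1 X6.3 Y28.7
G1 X0.0 Y28.7
G1 X0.0 Y0.0
; layer 3
G0 Z10.6
G0 X0.0 Y0.0
G1 X17.4 Y0.0
G1 X17.4 Y6.4
G1 X6.3 Y6.4
G1 X6.3 Y28.7
G1 X0.0 Y28.7
G1 X0.0 Y0.0
; layer 4
G0 Z14.2
G0 X0.0 Y0.0
G1 X17.4 Y0.0
G1 X17.4 Y6.4
G1 X6.3 Y6.4
G1 X6.3 Y28.7
G1 X0.0 Y28.7
G1 X0.0 Y0.0
; layer 5
G0 Z17.7
G0 X0.0 Y0.0
G1 X17.4 Y0.0
G1 X17.4 Y6.4
G1 X6.3 Y6.4
G1 X6.3 Y28.7
G1 X0.0 Y28.7
G1 X0.0 Y0.0
; layer 6
G0 Z21.3
G0 X0.0 Y0.0
G1 X17.4 Y0.0
G1 X17.4 Y6.4
G1 X6.3 Y6.4
G1 X6.3 Y28.7
G1 X0.0 Y28.7
G1 X0.0 Y0.0
; layer 7
G0 Z24.8
G0 X0.0 Y0.0
G1 X17.4 Y0.0
G1 X17.4 Y6.4
G1 X6.3 Y6.4
G1 X6.3 Y28.7
G1 X0.0 Y28.7
G1 X0.0 Y0.0
M2 ; end

The solid is an L-shaped prism: outer 17.4 × 28.7 mm, arm thicknesses ≈ 6.4 mm (horizontal) and 6.3 mm (vertical), extruded 24.8 mm in z. Slicing at Δz = 3.5 mm — 7 equal slices spanning the solid's height, so layer i sits at z = i·h/7 — gives 7 non-empty perimeters. Each is a 6-segment closed polygon; G0 lifts to the layer z and rapids to the start vertex, then G1 traces the edges.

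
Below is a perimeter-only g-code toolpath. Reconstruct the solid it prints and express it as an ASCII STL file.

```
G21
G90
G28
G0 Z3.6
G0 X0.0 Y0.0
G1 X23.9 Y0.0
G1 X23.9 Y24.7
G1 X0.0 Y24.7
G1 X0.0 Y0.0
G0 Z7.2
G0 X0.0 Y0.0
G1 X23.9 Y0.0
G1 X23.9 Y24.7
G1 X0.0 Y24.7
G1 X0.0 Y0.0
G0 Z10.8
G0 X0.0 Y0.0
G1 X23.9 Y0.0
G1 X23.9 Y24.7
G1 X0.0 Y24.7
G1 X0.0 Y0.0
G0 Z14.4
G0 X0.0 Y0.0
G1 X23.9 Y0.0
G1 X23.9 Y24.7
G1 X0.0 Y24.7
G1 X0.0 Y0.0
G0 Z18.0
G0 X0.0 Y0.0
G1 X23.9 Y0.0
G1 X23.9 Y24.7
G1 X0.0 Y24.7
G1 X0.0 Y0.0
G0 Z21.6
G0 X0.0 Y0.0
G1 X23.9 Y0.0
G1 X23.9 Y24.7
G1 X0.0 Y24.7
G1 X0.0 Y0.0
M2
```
solid part
  facet normal 0.0000 0.0000 -1.0000
    outer loop
      vertex 23.9 24.7 0.0
      vertex 23.9 0.0 0.0
      vertex 0.0 0.0 0.0
    endloop
  endfacet
  facet normal 0.0000 0.0000 -1.0000
    outer loop
      vertex 0.0 24.7 0.0
      vertex 23.9 24.7 0.0
      vertex 0.0 0.0 0.0
    endloop
  endfacet
  facet normal 0.0000 0.0000 1.0000
    outer loop
      vertex 0.0 0.0 21.6
      vertex 23.9 0.0 21.6
      vertex 23.9 24.7 21.6
    endloop
  endfacet
  facet normal 0.0000 0.0000 1.0000
    outer loop
      vertex 0.0 0.0 21.6
      vertex 23.9 24.7 21.6
      vertex 0.0 24.7 21.6
    endloop
  endfacet
  facet normal 0.0000 -1.0000 0.0000
    outer loop
      vertex 0.0 0.0 0.0
      vertex 23.9 0.0 0.0
      vertex 23.9 0.0 21.6
    endloop
  endfacet
  facet normal 0.0000 -1.0000 0.0000
    outer loop
      vertex 0.0 0.0 0.0
      vertex 23.9 0.0 21.6
      vertex 0.0 0.0 21.6
    endloop
  endfacet
  facet normal 0.0000 1.0000 0.0000
    outer loop
      vertex 23.9 24.7 21.6
      vertex 23.9 24.7 0.0
      vertex 0.0 24.7 0.0
    endloop
  endfacet
  facet normal 0.0000 1.0000 0.0000
    outer loop
      vertex 0.0 24.7 21.6
      vertex 23.9 24.7 21.6
      vertex 0.0 24.7 0.0
    endloop
  endfacet
  facet normal -1.0000 0.0000 0.0000
    outer loop
      vertex 0.0 24.7 21.6
      vertex 0.0 24.7 0.0
      vertex 0.0 0.0 0.0
    endloop
  endfacet
  facet normal -1.0000 0.0000 0.0000
    outer loop
      vertex 0.0 0.0 21.6
      vertex 0.0 24.7 21.6
      vertex 0.0 0.0 0.0
    endloop
  endfacet
  facet normal 1.0000 0.0000 0.0000
    outer loop
      vertex 23.9 0.0 0.0
      vertex 23.9 24.7 0.0
      vertex 23.9 24.7 21.6
    endloop
  endfacet
  facet normal 1.0000 0.0000 0.0000
    outer loop
      vertex 23.9 0.0 0.0
      vertex 23.9 24.7 21.6
      vertex 23.9 0.0 21.6
    endloop
  endfacet
endsolid part

The G0 Z moves step by Δz≈3.6 mm. Every layer's G1 loop is the same polygon, so the solid is a straight extrusion of it from z=0 to z≈21.6. Closing with flat bottom and top caps and triangulating gives 12 facets — a rectangular box, roughly 23.9 × 24.7 mm footprint and 21.6 mm tall.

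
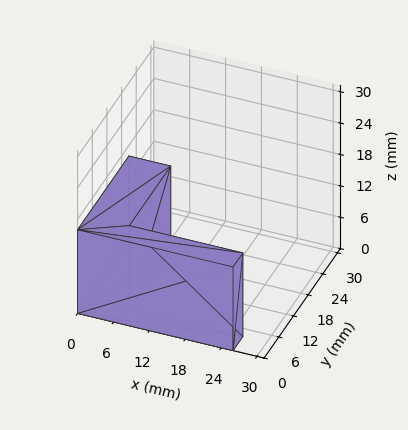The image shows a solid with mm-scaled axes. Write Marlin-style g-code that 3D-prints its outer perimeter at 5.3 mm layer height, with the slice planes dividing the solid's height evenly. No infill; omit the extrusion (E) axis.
Reading the render: the shape is an L-shaped prism: outer 26 × 21 mm, arm thicknesses ≈ 4 mm (horizontal) and 7 mm (vertical), extruded 16 mm in z (dimensions read to the nearest mm from the axis ticks). For the g-code, the solid's height is divided into equal slices at the stated Δz and each level perimeter traced with G1 moves after a G0 lift.

; perimeter-only toolpath
G21 ; units = mm
G90 ; absolute positioning
G28 ; home
; layer 1
G0 Z5.3
G0 X0.0 Y0.0
G1 X26.0 Y0.0
G1 X26.0 Y4.0
G1 X7.0 Y4.0
G1 X7.0 Y21.0
G1 X0.0 Y21.0
G1 X0.0 Y0.0
; layer 2
G0 Z10.7
G0 X0.0 Y0.0
G1 X26.0 Y0.0
G1 X26.0 Y4.0
G1 X7.0 Y4.0
G1 X7.0 Y21.0
G1 X0.0 Y21.0
G1 X0.0 Y0.0
; layer 3
G0 Z16.0
G0 X0.0 Y0.0
G1 X26.0 Y0.0
G1 X26.0 Y4.0
G1 X7.0 Y4.0
G1 X7.0 Y21.0
G1 X0.0 Y21.0
G1 X0.0 Y0.0
M2 ; end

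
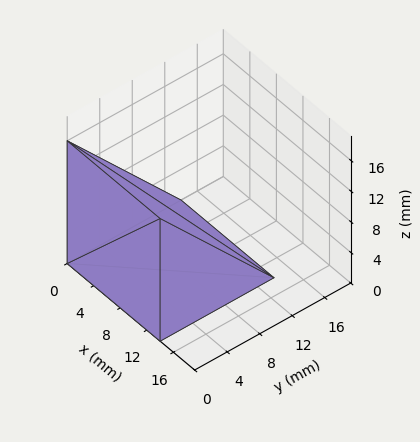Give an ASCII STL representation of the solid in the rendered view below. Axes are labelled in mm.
Reading the render: the shape is a wedge (ramp): 14 × 14 mm base, rising to 16 mm along the y=0 edge and sloping linearly to z=0 at y=14 (dimensions read to the nearest mm from the axis ticks). For the STL, each face is triangulated and given an outward normal.

solid part
  facet normal 0.0000 0.0000 -1.0000
    outer loop
      vertex 14.000 14.000 0.000
      vertex 14.000 0.000 0.000
      vertex 0.000 0.000 0.000
    endloop
  endfacet
  facet normal 0.0000 0.0000 -1.0000
    outer loop
      vertex 0.000 14.000 0.000
      vertex 14.000 14.000 0.000
      vertex 0.000 0.000 0.000
    endloop
  endfacet
  facet normal 0.0000 -1.0000 0.0000
    outer loop
      vertex 0.000 0.000 0.000
      vertex 14.000 0.000 0.000
      vertex 14.000 0.000 16.000
    endloop
  endfacet
  facet normal 0.0000 -1.0000 0.0000
    outer loop
      vertex 0.000 0.000 0.000
      vertex 14.000 0.000 16.000
      vertex 0.000 0.000 16.000
    endloop
  endfacet
  facet normal 0.0000 0.7526 0.6585
    outer loop
      vertex 0.000 0.000 16.000
      vertex 14.000 0.000 16.000
      vertex 14.000 14.000 0.000
    endloop
  endfacet
  facet normal 0.0000 0.7526 0.6585
    outer loop
      vertex 0.000 0.000 16.000
      vertex 14.000 14.000 0.000
      vertex 0.000 14.000 0.000
    endloop
  endfacet
  facet normal -1.0000 0.0000 0.0000
    outer loop
      vertex 0.000 0.000 16.000
      vertex 0.000 14.000 0.000
      vertex 0.000 0.000 0.000
    endloop
  endfacet
  facet normal 1.0000 0.0000 0.0000
    outer loop
      vertex 14.000 0.000 0.000
      vertex 14.000 14.000 0.000
      vertex 14.000 0.000 16.000
    endloop
  endfacet
endsolid part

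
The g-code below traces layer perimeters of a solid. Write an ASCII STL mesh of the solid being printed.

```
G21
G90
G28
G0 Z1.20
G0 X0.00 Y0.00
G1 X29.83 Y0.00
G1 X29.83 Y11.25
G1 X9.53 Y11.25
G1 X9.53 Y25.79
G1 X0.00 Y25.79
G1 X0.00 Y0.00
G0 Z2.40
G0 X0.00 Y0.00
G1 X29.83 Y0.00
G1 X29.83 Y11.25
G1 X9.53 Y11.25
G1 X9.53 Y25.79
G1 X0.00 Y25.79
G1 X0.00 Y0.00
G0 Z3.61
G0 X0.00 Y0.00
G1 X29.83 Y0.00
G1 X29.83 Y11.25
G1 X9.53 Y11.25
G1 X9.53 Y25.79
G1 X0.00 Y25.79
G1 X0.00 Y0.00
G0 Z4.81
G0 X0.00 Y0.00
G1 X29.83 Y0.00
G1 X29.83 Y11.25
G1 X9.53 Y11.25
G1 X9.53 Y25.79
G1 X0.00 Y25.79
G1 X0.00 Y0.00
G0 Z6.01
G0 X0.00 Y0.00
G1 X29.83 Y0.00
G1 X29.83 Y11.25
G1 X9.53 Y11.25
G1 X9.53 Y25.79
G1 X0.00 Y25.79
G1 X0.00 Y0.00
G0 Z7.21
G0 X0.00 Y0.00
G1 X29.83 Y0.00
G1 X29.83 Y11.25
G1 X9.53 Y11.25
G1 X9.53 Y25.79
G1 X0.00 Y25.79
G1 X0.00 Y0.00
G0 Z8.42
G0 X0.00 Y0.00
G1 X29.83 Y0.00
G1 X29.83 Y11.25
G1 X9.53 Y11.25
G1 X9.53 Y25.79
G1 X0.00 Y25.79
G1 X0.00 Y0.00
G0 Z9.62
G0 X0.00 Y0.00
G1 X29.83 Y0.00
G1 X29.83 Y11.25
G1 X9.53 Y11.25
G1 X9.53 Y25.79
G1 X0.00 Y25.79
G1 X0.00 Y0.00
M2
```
solid part
  facet normal 0.0000 0.0000 -1.0000
    outer loop
      vertex 29.83 11.25 0.00
      vertex 29.83 0.00 0.00
      vertex 0.00 0.00 0.00
    endloop
  endfacet
  facet normal 0.0000 0.0000 -1.0000
    outer loop
      vertex 9.53 11.25 0.00
      vertex 29.83 11.25 0.00
      vertex 0.00 0.00 0.00
    endloop
  endfacet
  facet normal 0.0000 0.0000 -1.0000
    outer loop
      vertex 9.53 25.79 0.00
      vertex 9.53 11.25 0.00
      vertex 0.00 0.00 0.00
    endloop
  endfacet
  facet normal 0.0000 0.0000 -1.0000
    outer loop
      vertex 0.00 25.79 0.00
      vertex 9.53 25.79 0.00
      vertex 0.00 0.00 0.00
    endloop
  endfacet
  facet normal 0.0000 0.0000 1.0000
    outer loop
      vertex 0.00 0.00 9.62
      vertex 29.83 0.00 9.62
      vertex 29.83 11.25 9.62
    endloop
  endfacet
  facet normal 0.0000 0.0000 1.0000
    outer loop
      vertex 0.00 0.00 9.62
      vertex 29.83 11.25 9.62
      vertex 9.53 11.25 9.62
    endloop
  endfacet
  facet normal 0.0000 0.0000 1.0000
    outer loop
      vertex 0.00 0.00 9.62
      vertex 9.53 11.25 9.62
      vertex 9.53 25.79 9.62
    endloop
  endfacet
  facet normal 0.0000 0.0000 1.0000
    outer loop
      vertex 0.00 0.00 9.62
      vertex 9.53 25.79 9.62
      vertex 0.00 25.79 9.62
    endloop
  endfacet
  facet normal 0.0000 -1.0000 0.0000
    outer loop
      vertex 0.00 0.00 0.00
      vertex 29.83 0.00 0.00
      vertex 29.83 0.00 9.62
    endloop
  endfacet
  facet normal 0.0000 -1.0000 0.0000
    outer loop
      vertex 0.00 0.00 0.00
      vertex 29.83 0.00 9.62
      vertex 0.00 0.00 9.62
    endloop
  endfacet
  facet normal 1.0000 0.0000 0.0000
    outer loop
      vertex 29.83 0.00 0.00
      vertex 29.83 11.25 0.00
      vertex 29.83 11.25 9.62
    endloop
  endfacet
  facet normal 1.0000 0.0000 0.0000
    outer loop
      vertex 29.83 0.00 0.00
      vertex 29.83 11.25 9.62
      vertex 29.83 0.00 9.62
    endloop
  endfacet
  facet normal 0.0000 1.0000 0.0000
    outer loop
      vertex 29.83 11.25 0.00
      vertex 9.53 11.25 0.00
      vertex 9.53 11.25 9.62
    endloop
  endfacet
  facet normal 0.0000 1.0000 0.0000
    outer loop
      vertex 29.83 11.25 0.00
      vertex 9.53 11.25 9.62
      vertex 29.83 11.25 9.62
    endloop
  endfacet
  facet normal 1.0000 0.0000 0.0000
    outer loop
      vertex 9.53 11.25 0.00
      vertex 9.53 25.79 0.00
      vertex 9.53 25.79 9.62
    endloop
  endfacet
  facet normal 1.0000 0.0000 0.0000
    outer loop
      vertex 9.53 11.25 0.00
      vertex 9.53 25.79 9.62
      vertex 9.53 11.25 9.62
    endloop
  endfacet
  facet normal 0.0000 1.0000 0.0000
    outer loop
      vertex 9.53 25.79 0.00
      vertex 0.00 25.79 0.00
      vertex 0.00 25.79 9.62
    endloop
  endfacet
  facet normal 0.0000 1.0000 0.0000
    outer loop
      vertex 9.53 25.79 0.00
      vertex 0.00 25.79 9.62
      vertex 9.53 25.79 9.62
    endloop
  endfacet
  facet normal -1.0000 0.0000 0.0000
    outer loop
      vertex 0.00 25.79 0.00
      vertex 0.00 0.00 0.00
      vertex 0.00 0.00 9.62
    endloop
  endfacet
  facet normal -1.0000 0.0000 0.0000
    outer loop
      vertex 0.00 25.79 0.00
      vertex 0.00 0.00 9.62
      vertex 0.00 25.79 9.62
    endloop
  endfacet
endsolid part

The G0 Z moves step by Δz≈1.20 mm. Every layer's G1 loop is the same polygon, so the solid is a straight extrusion of it from z=0 to z≈9.62. Closing with flat bottom and top caps and triangulating gives 20 facets — an L-shaped prism: outer 29.8 × 25.8 mm, arm thicknesses ≈ 11.2 mm (horizontal) and 9.53 mm (vertical), extruded 9.62 mm in z.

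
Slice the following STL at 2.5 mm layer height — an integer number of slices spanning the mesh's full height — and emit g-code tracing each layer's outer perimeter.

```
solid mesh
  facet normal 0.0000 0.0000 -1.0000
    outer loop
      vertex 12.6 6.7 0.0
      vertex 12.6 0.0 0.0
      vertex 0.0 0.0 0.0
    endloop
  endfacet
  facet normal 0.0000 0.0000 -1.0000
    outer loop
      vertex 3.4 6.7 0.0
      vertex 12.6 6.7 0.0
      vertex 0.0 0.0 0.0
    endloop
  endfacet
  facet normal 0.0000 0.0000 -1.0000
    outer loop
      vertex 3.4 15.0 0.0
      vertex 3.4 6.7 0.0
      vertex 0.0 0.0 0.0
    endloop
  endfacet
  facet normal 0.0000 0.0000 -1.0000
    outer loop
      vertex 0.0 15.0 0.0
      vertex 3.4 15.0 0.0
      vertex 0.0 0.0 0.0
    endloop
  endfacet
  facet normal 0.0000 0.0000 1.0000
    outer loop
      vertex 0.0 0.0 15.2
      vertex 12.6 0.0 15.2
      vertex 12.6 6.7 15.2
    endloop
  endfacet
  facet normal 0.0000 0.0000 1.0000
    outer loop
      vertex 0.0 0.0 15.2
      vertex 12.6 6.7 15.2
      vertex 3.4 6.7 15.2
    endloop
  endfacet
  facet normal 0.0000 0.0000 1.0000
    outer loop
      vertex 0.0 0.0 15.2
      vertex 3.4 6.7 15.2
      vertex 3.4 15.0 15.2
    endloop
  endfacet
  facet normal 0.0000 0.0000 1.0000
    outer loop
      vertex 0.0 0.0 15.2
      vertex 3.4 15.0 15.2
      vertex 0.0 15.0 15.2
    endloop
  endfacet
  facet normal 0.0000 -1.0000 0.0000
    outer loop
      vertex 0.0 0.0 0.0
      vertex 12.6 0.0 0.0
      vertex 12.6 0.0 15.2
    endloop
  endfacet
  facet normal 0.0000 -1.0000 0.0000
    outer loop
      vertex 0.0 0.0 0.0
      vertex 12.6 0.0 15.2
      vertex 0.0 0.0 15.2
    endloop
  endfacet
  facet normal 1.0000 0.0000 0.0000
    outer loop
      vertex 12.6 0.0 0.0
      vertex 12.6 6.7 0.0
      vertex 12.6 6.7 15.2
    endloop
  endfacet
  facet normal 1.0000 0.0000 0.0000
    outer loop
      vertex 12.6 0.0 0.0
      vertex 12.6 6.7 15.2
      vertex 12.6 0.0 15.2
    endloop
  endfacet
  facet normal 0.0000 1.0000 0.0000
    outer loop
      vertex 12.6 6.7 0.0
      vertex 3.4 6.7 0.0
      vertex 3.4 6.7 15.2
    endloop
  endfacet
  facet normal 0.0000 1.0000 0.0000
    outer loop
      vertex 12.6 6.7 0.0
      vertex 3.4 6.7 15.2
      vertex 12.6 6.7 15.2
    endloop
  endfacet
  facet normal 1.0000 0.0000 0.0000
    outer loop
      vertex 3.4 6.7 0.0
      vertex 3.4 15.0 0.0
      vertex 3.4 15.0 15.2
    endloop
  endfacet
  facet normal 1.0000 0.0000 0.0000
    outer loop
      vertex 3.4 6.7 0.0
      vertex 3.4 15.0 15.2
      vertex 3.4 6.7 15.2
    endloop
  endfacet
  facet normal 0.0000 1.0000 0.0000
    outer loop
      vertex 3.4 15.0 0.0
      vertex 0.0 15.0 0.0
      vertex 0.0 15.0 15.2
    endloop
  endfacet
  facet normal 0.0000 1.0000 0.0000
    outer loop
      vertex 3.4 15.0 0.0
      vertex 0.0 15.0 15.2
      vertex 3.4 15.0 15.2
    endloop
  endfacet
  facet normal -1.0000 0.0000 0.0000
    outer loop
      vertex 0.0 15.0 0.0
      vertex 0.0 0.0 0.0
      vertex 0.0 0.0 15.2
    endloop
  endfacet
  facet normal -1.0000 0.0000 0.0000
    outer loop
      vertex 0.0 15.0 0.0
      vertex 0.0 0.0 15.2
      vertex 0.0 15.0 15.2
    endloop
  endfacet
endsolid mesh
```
; perimeter-only toolpath
G21 ; units = mm
G90 ; absolute positioning
G28 ; home
; layer 1
G0 Z2.5
G0 X0.0 Y0.0
G1 X12.6 Y0.0
G1 X12.6 Y6.7
G1 X3.4 Y6.7
G1 X3.4 Y15.0
G1 X0.0 Y15.0
G1 X0.0 Y0.0
; layer 2
G0 Z5.1
G0 X0.0 Y0.0
G1 X12.6 Y0.0
G1 X12.6 Y6.7
G1 X3.4 Y6.7
G1 X3.4 Y15.0
G1 X0.0 Y15.0
G1 X0.0 Y0.0
; layer 3
G0 Z7.6
G0 X0.0 Y0.0
G1 X12.6 Y0.0
G1 X12.6 Y6.7
G1 X3.4 Y6.7
G1 X3.4 Y15.0
G1 X0.0 Y15.0
G1 X0.0 Y0.0
; layer 4
G0 Z10.1
G0 X0.0 Y0.0
G1 X12.6 Y0.0
G1 X12.6 Y6.7
G1 X3.4 Y6.7
G1 X3.4 Y15.0
G1 X0.0 Y15.0
G1 X0.0 Y0.0
; layer 5
G0 Z12.7
G0 X0.0 Y0.0
G1 X12.6 Y0.0
G1 X12.6 Y6.7
G1 X3.4 Y6.7
G1 X3.4 Y15.0
G1 X0.0 Y15.0
G1 X0.0 Y0.0
; layer 6
G0 Z15.2
G0 X0.0 Y0.0
G1 X12.6 Y0.0
G1 X12.6 Y6.7
G1 X3.4 Y6.7
G1 X3.4 Y15.0
G1 X0.0 Y15.0
G1 X0.0 Y0.0
M2 ; end

The solid is an L-shaped prism: outer 12.6 × 15 mm, arm thicknesses ≈ 6.7 mm (horizontal) and 3.4 mm (vertical), extruded 15.2 mm in z. Slicing at Δz = 2.5 mm — 6 equal slices spanning the solid's height, so layer i sits at z = i·h/6 — gives 6 non-empty perimeters. Each is a 6-segment closed polygon; G0 lifts to the layer z and rapids to the start vertex, then G1 traces the edges.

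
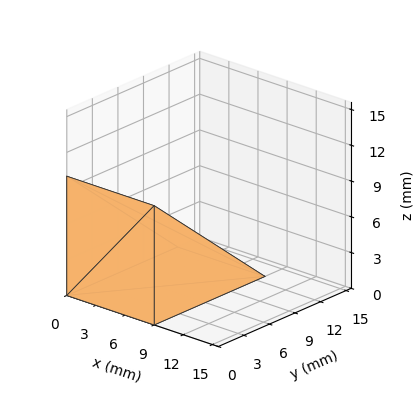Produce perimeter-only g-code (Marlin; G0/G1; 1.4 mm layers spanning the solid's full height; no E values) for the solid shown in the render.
Reading the render: the shape is a wedge (ramp): 9 × 13 mm base, rising to 10 mm along the y=0 edge and sloping linearly to z=0 at y=13 (dimensions read to the nearest mm from the axis ticks). For the g-code, the solid's height is divided into equal slices at the stated Δz and each level perimeter traced with G1 moves after a G0 lift.

; perimeter-only toolpath
G21 ; units = mm
G90 ; absolute positioning
G28 ; home
; layer 1
G0 Z1.4
G0 X0.0 Y0.0
G1 X9.0 Y0.0
G1 X9.0 Y11.1
G1 X0.0 Y11.1
G1 X0.0 Y0.0
; layer 2
G0 Z2.9
G0 X0.0 Y0.0
G1 X9.0 Y0.0
G1 X9.0 Y9.3
G1 X0.0 Y9.3
G1 X0.0 Y0.0
; layer 3
G0 Z4.3
G0 X0.0 Y0.0
G1 X9.0 Y0.0
G1 X9.0 Y7.4
G1 X0.0 Y7.4
G1 X0.0 Y0.0
; layer 4
G0 Z5.7
G0 X0.0 Y0.0
G1 X9.0 Y0.0
G1 X9.0 Y5.6
G1 X0.0 Y5.6
G1 X0.0 Y0.0
; layer 5
G0 Z7.1
G0 X0.0 Y0.0
G1 X9.0 Y0.0
G1 X9.0 Y3.7
G1 X0.0 Y3.7
G1 X0.0 Y0.0
; layer 6
G0 Z8.6
G0 X0.0 Y0.0
G1 X9.0 Y0.0
G1 X9.0 Y1.9
G1 X0.0 Y1.9
G1 X0.0 Y0.0
M2 ; end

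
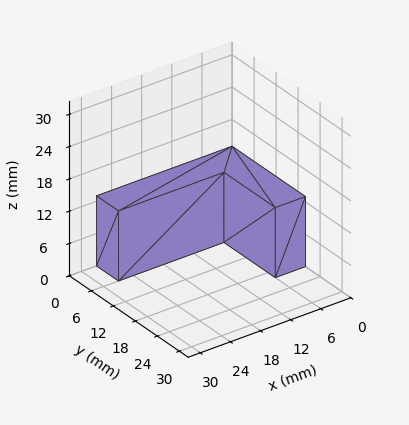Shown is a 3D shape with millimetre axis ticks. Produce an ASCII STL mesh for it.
Reading the render: the shape is an L-shaped prism: outer 27 × 20 mm, arm thicknesses ≈ 6 mm (horizontal) and 6 mm (vertical), extruded 13 mm in z (dimensions read to the nearest mm from the axis ticks). For the STL, each face is triangulated and given an outward normal.

solid part
  facet normal 0.0000 0.0000 -1.0000
    outer loop
      vertex 27.000 6.000 0.000
      vertex 27.000 0.000 0.000
      vertex 0.000 0.000 0.000
    endloop
  endfacet
  facet normal 0.0000 0.0000 -1.0000
    outer loop
      vertex 6.000 6.000 0.000
      vertex 27.000 6.000 0.000
      vertex 0.000 0.000 0.000
    endloop
  endfacet
  facet normal 0.0000 0.0000 -1.0000
    outer loop
      vertex 6.000 20.000 0.000
      vertex 6.000 6.000 0.000
      vertex 0.000 0.000 0.000
    endloop
  endfacet
  facet normal 0.0000 0.0000 -1.0000
    outer loop
      vertex 0.000 20.000 0.000
      vertex 6.000 20.000 0.000
      vertex 0.000 0.000 0.000
    endloop
  endfacet
  facet normal 0.0000 0.0000 1.0000
    outer loop
      vertex 0.000 0.000 13.000
      vertex 27.000 0.000 13.000
      vertex 27.000 6.000 13.000
    endloop
  endfacet
  facet normal 0.0000 0.0000 1.0000
    outer loop
      vertex 0.000 0.000 13.000
      vertex 27.000 6.000 13.000
      vertex 6.000 6.000 13.000
    endloop
  endfacet
  facet normal 0.0000 0.0000 1.0000
    outer loop
      vertex 0.000 0.000 13.000
      vertex 6.000 6.000 13.000
      vertex 6.000 20.000 13.000
    endloop
  endfacet
  facet normal 0.0000 0.0000 1.0000
    outer loop
      vertex 0.000 0.000 13.000
      vertex 6.000 20.000 13.000
      vertex 0.000 20.000 13.000
    endloop
  endfacet
  facet normal 0.0000 -1.0000 0.0000
    outer loop
      vertex 0.000 0.000 0.000
      vertex 27.000 0.000 0.000
      vertex 27.000 0.000 13.000
    endloop
  endfacet
  facet normal 0.0000 -1.0000 0.0000
    outer loop
      vertex 0.000 0.000 0.000
      vertex 27.000 0.000 13.000
      vertex 0.000 0.000 13.000
    endloop
  endfacet
  facet normal 1.0000 0.0000 0.0000
    outer loop
      vertex 27.000 0.000 0.000
      vertex 27.000 6.000 0.000
      vertex 27.000 6.000 13.000
    endloop
  endfacet
  facet normal 1.0000 0.0000 0.0000
    outer loop
      vertex 27.000 0.000 0.000
      vertex 27.000 6.000 13.000
      vertex 27.000 0.000 13.000
    endloop
  endfacet
  facet normal 0.0000 1.0000 0.0000
    outer loop
      vertex 27.000 6.000 0.000
      vertex 6.000 6.000 0.000
      vertex 6.000 6.000 13.000
    endloop
  endfacet
  facet normal 0.0000 1.0000 0.0000
    outer loop
      vertex 27.000 6.000 0.000
      vertex 6.000 6.000 13.000
      vertex 27.000 6.000 13.000
    endloop
  endfacet
  facet normal 1.0000 0.0000 0.0000
    outer loop
      vertex 6.000 6.000 0.000
      vertex 6.000 20.000 0.000
      vertex 6.000 20.000 13.000
    endloop
  endfacet
  facet normal 1.0000 0.0000 0.0000
    outer loop
      vertex 6.000 6.000 0.000
      vertex 6.000 20.000 13.000
      vertex 6.000 6.000 13.000
    endloop
  endfacet
  facet normal 0.0000 1.0000 0.0000
    outer loop
      vertex 6.000 20.000 0.000
      vertex 0.000 20.000 0.000
      vertex 0.000 20.000 13.000
    endloop
  endfacet
  facet normal 0.0000 1.0000 0.0000
    outer loop
      vertex 6.000 20.000 0.000
      vertex 0.000 20.000 13.000
      vertex 6.000 20.000 13.000
    endloop
  endfacet
  facet normal -1.0000 0.0000 0.0000
    outer loop
      vertex 0.000 20.000 0.000
      vertex 0.000 0.000 0.000
      vertex 0.000 0.000 13.000
    endloop
  endfacet
  facet normal -1.0000 0.0000 0.0000
    outer loop
      vertex 0.000 20.000 0.000
      vertex 0.000 0.000 13.000
      vertex 0.000 20.000 13.000
    endloop
  endfacet
endsolid part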